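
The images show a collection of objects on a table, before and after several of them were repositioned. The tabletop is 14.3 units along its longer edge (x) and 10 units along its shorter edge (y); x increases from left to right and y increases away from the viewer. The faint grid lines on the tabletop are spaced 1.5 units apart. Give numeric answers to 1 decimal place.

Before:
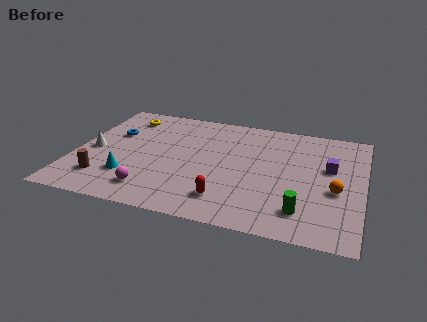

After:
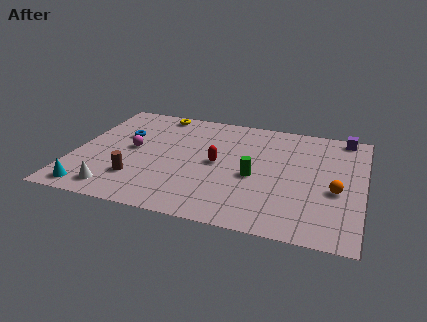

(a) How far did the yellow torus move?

1.8

The yellow torus was near (2.1, 8.2) before and (3.7, 9.0) after, so it travelled √(1.6² + 0.8²) ≈ 1.8 units.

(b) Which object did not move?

the orange sphere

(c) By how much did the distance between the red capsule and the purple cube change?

+1.1

Before: roughly 6.2 units apart; after: 7.3. That's 1.1 units further apart.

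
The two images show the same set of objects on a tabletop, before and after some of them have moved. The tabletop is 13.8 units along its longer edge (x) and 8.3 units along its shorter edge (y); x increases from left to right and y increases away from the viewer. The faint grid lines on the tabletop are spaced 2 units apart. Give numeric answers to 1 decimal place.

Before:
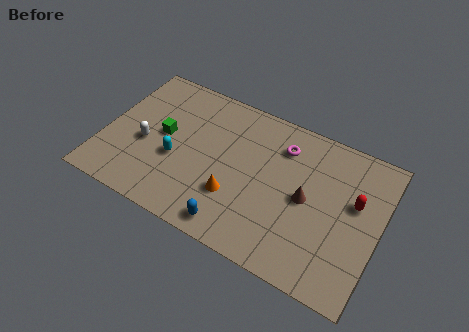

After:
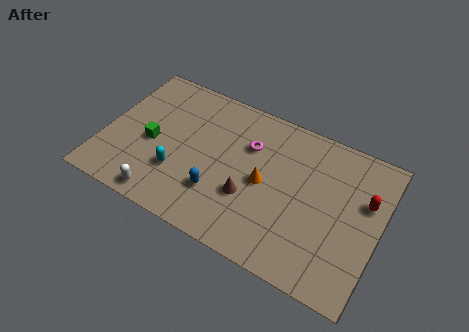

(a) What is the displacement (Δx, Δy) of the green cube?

(-0.5, -0.7)

The green cube started near (2.9, 4.4) and ended near (2.4, 3.7).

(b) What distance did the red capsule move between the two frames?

0.6

The red capsule moved from about (12.5, 5.0) to (13.0, 5.3), a distance of √(0.5² + 0.3²) ≈ 0.6.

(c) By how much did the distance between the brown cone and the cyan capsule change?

-2.9

Before: roughly 6.5 units apart; after: 3.6. That's 2.9 units closer together.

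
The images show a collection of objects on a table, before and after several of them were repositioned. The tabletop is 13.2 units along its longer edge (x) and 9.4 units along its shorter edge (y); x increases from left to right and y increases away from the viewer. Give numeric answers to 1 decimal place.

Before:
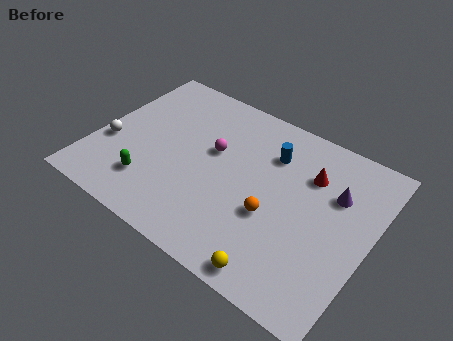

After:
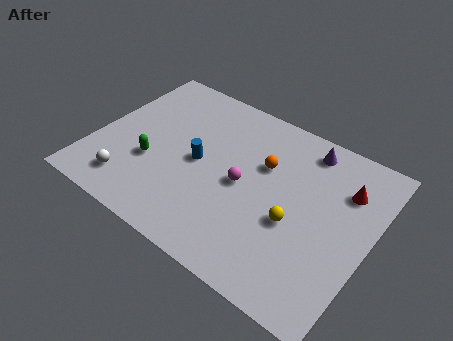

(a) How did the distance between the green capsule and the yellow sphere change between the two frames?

+0.3

They were about 6.6 units apart before and 6.9 after — 0.3 units further apart.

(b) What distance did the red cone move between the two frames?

1.7

From (10.0, 6.7) to (11.7, 6.8), the red cone covered √(1.7² + 0.1²) ≈ 1.7 units.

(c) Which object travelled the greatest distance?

the blue cylinder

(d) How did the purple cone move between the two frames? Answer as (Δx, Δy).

(-1.7, 1.8)

The purple cone started near (11.3, 6.3) and ended near (9.6, 8.1).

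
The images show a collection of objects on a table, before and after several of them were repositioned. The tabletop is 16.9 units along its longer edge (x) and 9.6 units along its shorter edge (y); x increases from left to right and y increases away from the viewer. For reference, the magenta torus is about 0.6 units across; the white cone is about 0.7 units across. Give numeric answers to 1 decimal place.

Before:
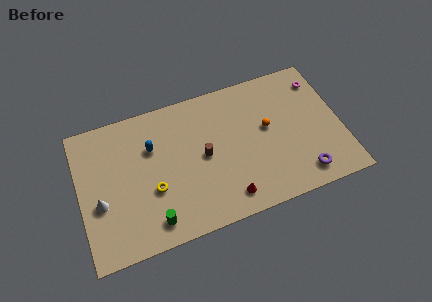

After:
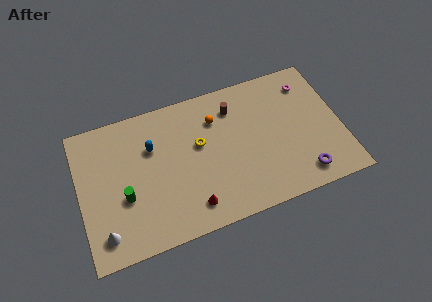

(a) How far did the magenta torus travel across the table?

0.8

The magenta torus moved from about (15.9, 7.7) to (15.1, 7.7), a distance of √(0.8² + 0.0²) ≈ 0.8.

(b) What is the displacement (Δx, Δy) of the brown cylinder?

(2.2, 2.7)

The brown cylinder was at about (8.0, 4.8) and moved to about (10.2, 7.5).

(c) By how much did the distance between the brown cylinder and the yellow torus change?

-0.6

They were about 3.6 units apart before and 3.0 after — 0.6 units closer together.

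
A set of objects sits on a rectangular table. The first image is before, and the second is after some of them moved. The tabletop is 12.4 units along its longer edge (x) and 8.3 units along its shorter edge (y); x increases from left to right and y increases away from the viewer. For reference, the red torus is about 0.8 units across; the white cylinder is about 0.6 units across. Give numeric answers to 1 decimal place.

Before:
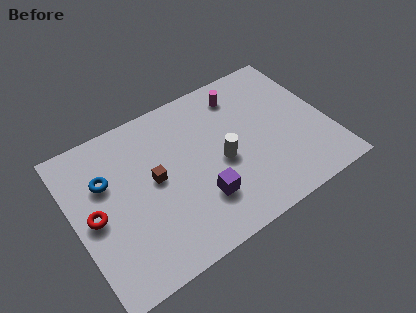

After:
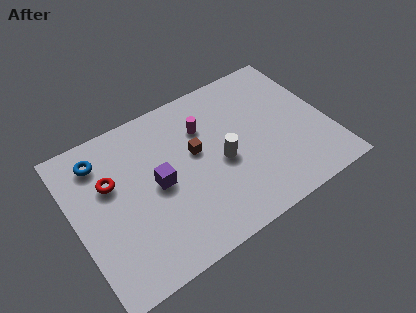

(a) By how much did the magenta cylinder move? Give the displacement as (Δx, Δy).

(-2.0, -0.9)

The magenta cylinder started near (8.6, 6.8) and ended near (6.6, 5.9).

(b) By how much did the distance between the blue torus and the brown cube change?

+2.3

They were about 2.5 units apart before and 4.8 after — 2.3 units further apart.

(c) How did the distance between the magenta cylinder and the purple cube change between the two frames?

-2.1

Before: roughly 5.3 units apart; after: 3.2. That's 2.1 units closer together.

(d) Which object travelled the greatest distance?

the purple cube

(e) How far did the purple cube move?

2.5

The purple cube was near (5.8, 2.3) before and (4.0, 4.1) after, so it travelled √(1.8² + 1.8²) ≈ 2.5 units.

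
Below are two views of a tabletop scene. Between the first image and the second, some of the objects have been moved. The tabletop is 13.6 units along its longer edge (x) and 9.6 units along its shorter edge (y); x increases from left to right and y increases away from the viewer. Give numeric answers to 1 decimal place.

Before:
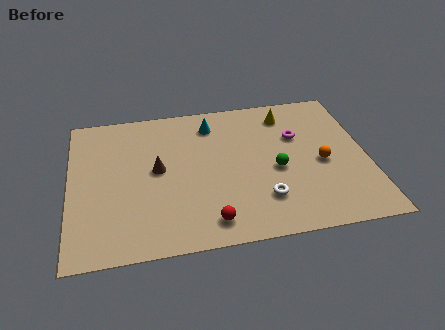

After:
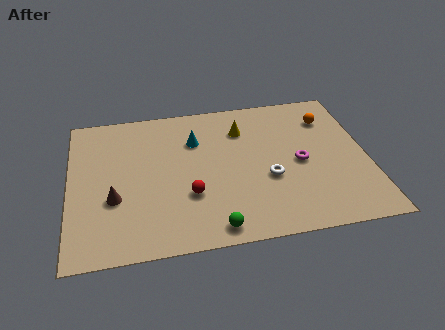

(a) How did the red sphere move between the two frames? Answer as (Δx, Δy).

(-0.8, 1.8)

The red sphere was at about (6.2, 1.4) and moved to about (5.4, 3.2).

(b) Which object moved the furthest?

the green sphere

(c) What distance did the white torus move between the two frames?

1.3

From (8.7, 2.4) to (9.0, 3.7), the white torus covered √(0.3² + 1.3²) ≈ 1.3 units.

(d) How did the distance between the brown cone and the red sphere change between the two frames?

-0.9

Before: roughly 4.3 units apart; after: 3.4. That's 0.9 units closer together.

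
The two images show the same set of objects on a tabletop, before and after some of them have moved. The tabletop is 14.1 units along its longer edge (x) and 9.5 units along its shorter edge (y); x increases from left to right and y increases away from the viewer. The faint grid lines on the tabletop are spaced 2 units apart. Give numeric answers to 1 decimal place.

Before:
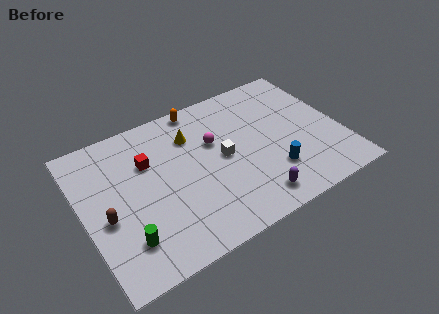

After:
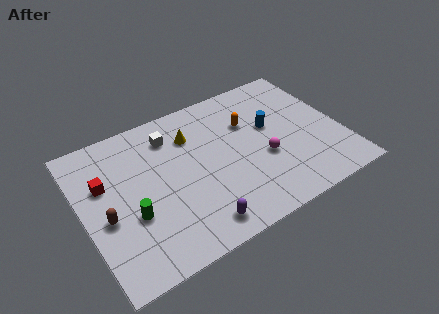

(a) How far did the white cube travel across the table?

3.7

From (7.6, 4.8) to (5.1, 7.5), the white cube covered √(2.5² + 2.7²) ≈ 3.7 units.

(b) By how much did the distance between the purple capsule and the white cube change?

+2.6

Before: roughly 3.6 units apart; after: 6.2. That's 2.6 units further apart.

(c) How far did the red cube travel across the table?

2.4

The red cube was near (3.7, 6.4) before and (1.3, 6.1) after, so it travelled √(2.4² + 0.3²) ≈ 2.4 units.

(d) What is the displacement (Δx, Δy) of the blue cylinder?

(0.4, 3.0)

The blue cylinder started near (10.0, 2.6) and ended near (10.4, 5.6).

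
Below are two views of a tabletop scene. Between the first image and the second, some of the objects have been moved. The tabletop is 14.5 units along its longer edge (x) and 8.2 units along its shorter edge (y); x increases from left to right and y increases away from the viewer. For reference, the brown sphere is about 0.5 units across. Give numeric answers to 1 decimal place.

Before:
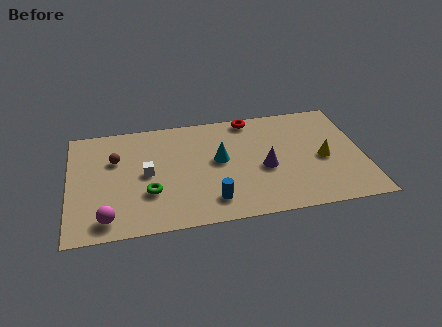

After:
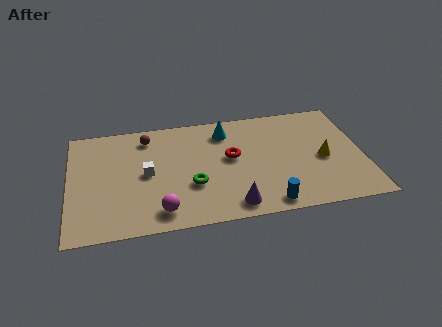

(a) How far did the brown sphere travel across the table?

2.1

The brown sphere moved from about (2.3, 5.4) to (3.9, 6.8), a distance of √(1.6² + 1.4²) ≈ 2.1.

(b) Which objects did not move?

the yellow cone and the white cube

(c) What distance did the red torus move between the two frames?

3.0

From (9.1, 7.4) to (8.0, 4.6), the red torus covered √(1.1² + 2.8²) ≈ 3.0 units.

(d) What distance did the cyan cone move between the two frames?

2.1

From (7.4, 4.5) to (7.8, 6.6), the cyan cone covered √(0.4² + 2.1²) ≈ 2.1 units.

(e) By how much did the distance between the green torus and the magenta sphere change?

-0.3

Before: roughly 2.6 units apart; after: 2.3. That's 0.3 units closer together.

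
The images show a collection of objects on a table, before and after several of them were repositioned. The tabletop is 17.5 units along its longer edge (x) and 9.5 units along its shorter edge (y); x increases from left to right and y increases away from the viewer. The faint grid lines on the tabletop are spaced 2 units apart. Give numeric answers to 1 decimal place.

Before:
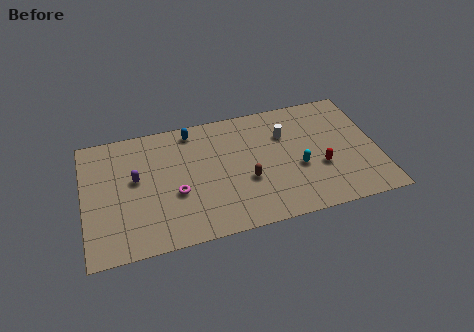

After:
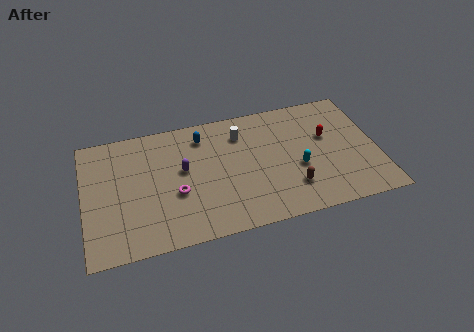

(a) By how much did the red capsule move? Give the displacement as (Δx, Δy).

(0.6, 2.3)

From the two frames, the red capsule sits at roughly (14.0, 3.5) before and (14.6, 5.8) after.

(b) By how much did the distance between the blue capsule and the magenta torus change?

-0.4

They were about 4.8 units apart before and 4.4 after — 0.4 units closer together.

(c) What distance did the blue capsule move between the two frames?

0.8

The blue capsule was near (6.6, 8.3) before and (7.2, 7.7) after, so it travelled √(0.6² + 0.6²) ≈ 0.8 units.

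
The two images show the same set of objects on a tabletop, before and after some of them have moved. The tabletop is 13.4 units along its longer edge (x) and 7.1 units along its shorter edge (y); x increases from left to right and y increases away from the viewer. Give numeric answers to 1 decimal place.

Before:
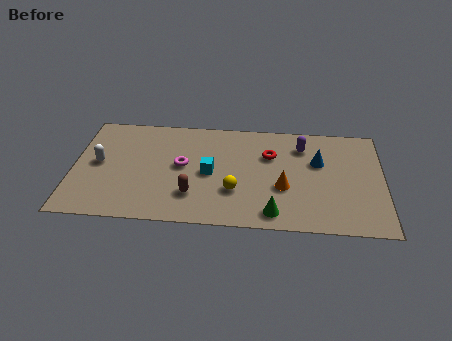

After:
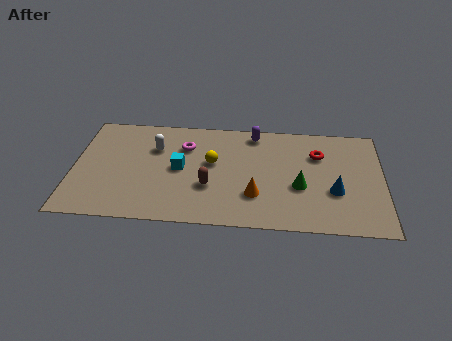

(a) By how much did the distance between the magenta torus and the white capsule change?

-2.3

Before: roughly 3.6 units apart; after: 1.3. That's 2.3 units closer together.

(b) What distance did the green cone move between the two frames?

2.1

The green cone was near (8.7, 1.0) before and (9.8, 2.8) after, so it travelled √(1.1² + 1.8²) ≈ 2.1 units.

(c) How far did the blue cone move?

2.0

The blue cone was near (10.6, 4.5) before and (11.3, 2.6) after, so it travelled √(0.7² + 1.9²) ≈ 2.0 units.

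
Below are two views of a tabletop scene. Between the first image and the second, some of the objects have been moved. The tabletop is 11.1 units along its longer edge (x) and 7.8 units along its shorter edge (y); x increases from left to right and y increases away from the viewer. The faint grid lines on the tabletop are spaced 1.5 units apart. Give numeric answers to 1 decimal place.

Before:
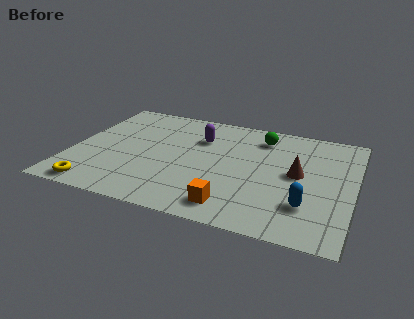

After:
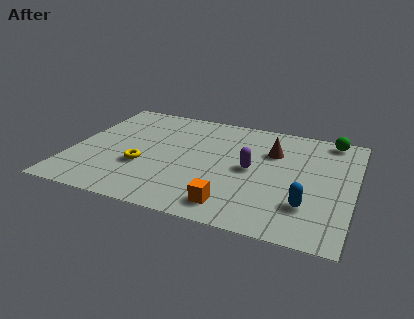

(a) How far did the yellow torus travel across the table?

2.6

From (1.3, 0.8) to (2.9, 2.8), the yellow torus covered √(1.6² + 2.0²) ≈ 2.6 units.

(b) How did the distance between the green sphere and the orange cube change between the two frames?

+1.6

The distance was about 5.1 in the first image and 6.7 in the second, so they moved 1.6 units further apart.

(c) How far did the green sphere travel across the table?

2.8

From (7.3, 6.3) to (10.0, 7.0), the green sphere covered √(2.7² + 0.7²) ≈ 2.8 units.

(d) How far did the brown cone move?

1.7

The brown cone was near (8.9, 4.1) before and (7.8, 5.4) after, so it travelled √(1.1² + 1.3²) ≈ 1.7 units.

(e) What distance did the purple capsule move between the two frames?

2.7

The purple capsule moved from about (4.9, 5.5) to (7.1, 3.9), a distance of √(2.2² + 1.6²) ≈ 2.7.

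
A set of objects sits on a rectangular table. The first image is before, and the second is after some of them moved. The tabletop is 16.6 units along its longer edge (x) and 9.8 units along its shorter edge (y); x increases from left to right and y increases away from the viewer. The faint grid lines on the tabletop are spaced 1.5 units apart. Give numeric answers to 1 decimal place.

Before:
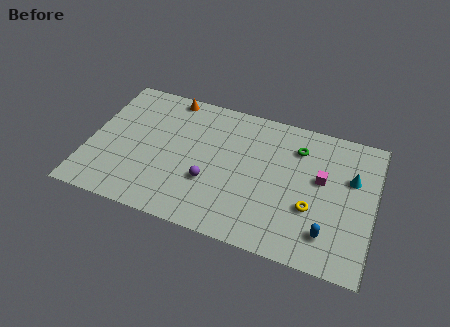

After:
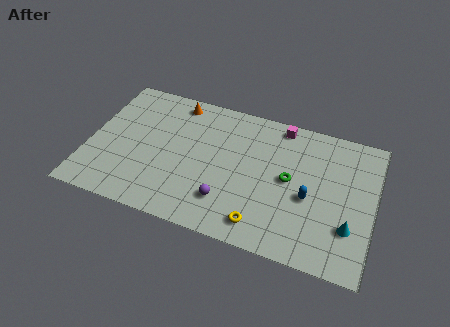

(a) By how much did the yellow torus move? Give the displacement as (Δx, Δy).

(-2.7, -2.0)

The yellow torus was at about (13.1, 3.5) and moved to about (10.4, 1.5).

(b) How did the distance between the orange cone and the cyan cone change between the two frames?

+0.8

The distance was about 11.2 in the first image and 12.0 in the second, so they moved 0.8 units further apart.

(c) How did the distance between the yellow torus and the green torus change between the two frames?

-0.3

The distance was about 4.1 in the first image and 3.8 in the second, so they moved 0.3 units closer together.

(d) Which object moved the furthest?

the magenta cube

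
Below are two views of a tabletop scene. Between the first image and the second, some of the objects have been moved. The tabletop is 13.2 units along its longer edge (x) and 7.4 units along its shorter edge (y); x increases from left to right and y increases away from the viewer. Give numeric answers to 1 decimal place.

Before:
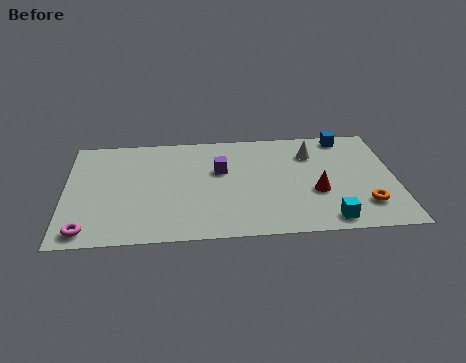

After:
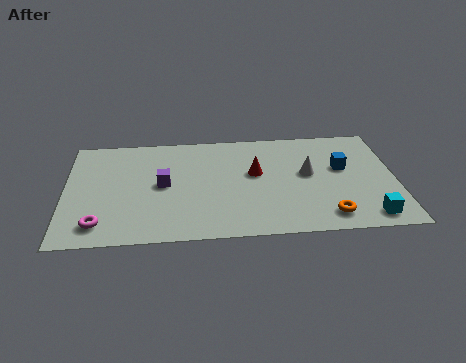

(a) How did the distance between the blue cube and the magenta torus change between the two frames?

-1.7

The distance was about 11.9 in the first image and 10.2 in the second, so they moved 1.7 units closer together.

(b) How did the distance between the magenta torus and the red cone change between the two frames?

-2.4

They were about 9.3 units apart before and 6.9 after — 2.4 units closer together.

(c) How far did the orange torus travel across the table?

1.6

From (11.9, 1.8) to (10.4, 1.2), the orange torus covered √(1.5² + 0.6²) ≈ 1.6 units.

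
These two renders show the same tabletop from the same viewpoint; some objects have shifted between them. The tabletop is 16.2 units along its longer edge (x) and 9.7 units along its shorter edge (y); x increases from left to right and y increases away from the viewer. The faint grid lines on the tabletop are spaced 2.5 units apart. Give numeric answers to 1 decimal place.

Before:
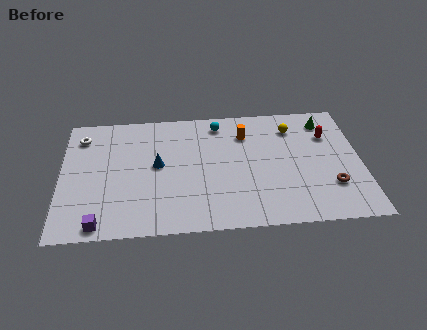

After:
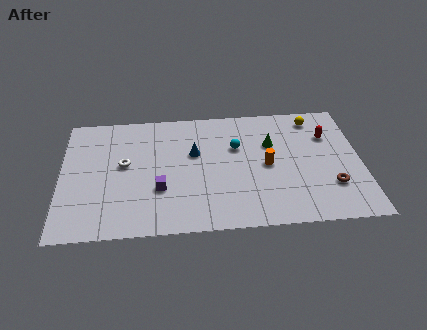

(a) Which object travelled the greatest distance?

the purple cube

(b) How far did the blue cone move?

2.2

The blue cone was near (5.2, 5.2) before and (7.2, 6.0) after, so it travelled √(2.0² + 0.8²) ≈ 2.2 units.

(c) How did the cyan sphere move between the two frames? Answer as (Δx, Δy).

(0.9, -2.0)

The cyan sphere started near (8.6, 8.3) and ended near (9.5, 6.3).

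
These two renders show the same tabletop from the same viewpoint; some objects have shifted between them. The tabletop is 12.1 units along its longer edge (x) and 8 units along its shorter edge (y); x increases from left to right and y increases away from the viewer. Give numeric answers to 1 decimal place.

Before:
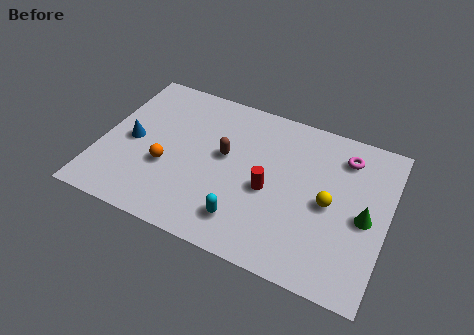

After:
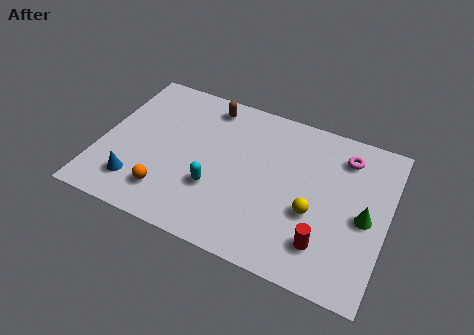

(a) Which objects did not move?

the magenta torus and the green cone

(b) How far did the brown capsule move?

2.6

From (5.2, 4.5) to (4.2, 6.9), the brown capsule covered √(1.0² + 2.4²) ≈ 2.6 units.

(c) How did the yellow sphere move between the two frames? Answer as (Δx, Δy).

(-0.6, -0.7)

From the two frames, the yellow sphere sits at roughly (9.7, 3.8) before and (9.1, 3.1) after.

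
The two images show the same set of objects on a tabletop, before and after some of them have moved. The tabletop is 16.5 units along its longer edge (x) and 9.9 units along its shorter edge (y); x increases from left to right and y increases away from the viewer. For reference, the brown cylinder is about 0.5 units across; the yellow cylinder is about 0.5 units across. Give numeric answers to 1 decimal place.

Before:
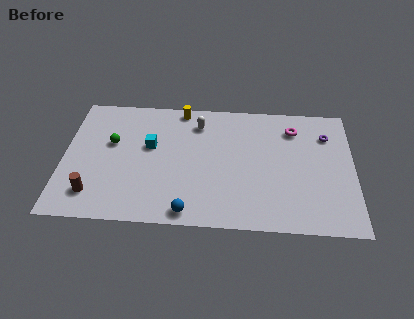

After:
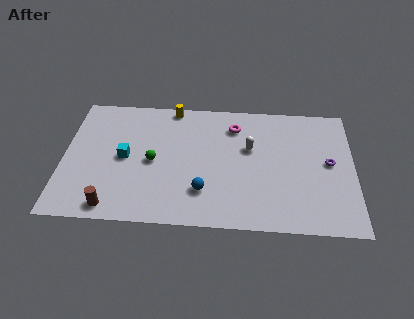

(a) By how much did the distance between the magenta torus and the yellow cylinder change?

-2.8

The distance was about 6.6 in the first image and 3.8 in the second, so they moved 2.8 units closer together.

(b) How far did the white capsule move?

3.5

The white capsule was near (7.6, 7.9) before and (10.6, 6.1) after, so it travelled √(3.0² + 1.8²) ≈ 3.5 units.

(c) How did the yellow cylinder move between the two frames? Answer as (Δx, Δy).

(-0.5, 0.1)

The yellow cylinder started near (6.6, 9.0) and ended near (6.1, 9.1).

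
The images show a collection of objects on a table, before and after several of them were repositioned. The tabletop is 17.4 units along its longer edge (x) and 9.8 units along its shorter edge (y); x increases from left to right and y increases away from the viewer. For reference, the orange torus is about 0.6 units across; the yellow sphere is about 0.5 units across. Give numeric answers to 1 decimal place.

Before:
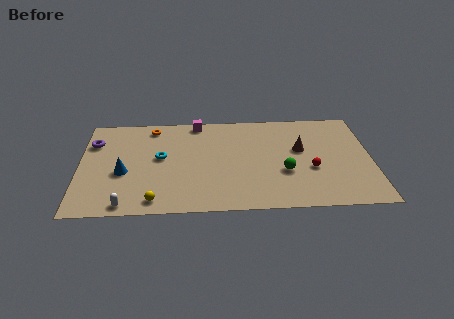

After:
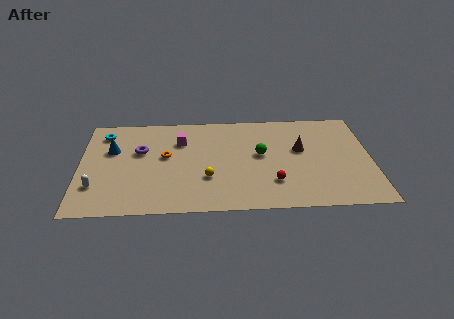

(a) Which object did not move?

the brown cone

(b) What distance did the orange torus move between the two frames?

3.1

The orange torus moved from about (4.3, 8.5) to (5.1, 5.5), a distance of √(0.8² + 3.0²) ≈ 3.1.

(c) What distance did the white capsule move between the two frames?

2.5

The white capsule was near (2.8, 0.9) before and (1.0, 2.7) after, so it travelled √(1.8² + 1.8²) ≈ 2.5 units.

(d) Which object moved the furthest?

the cyan torus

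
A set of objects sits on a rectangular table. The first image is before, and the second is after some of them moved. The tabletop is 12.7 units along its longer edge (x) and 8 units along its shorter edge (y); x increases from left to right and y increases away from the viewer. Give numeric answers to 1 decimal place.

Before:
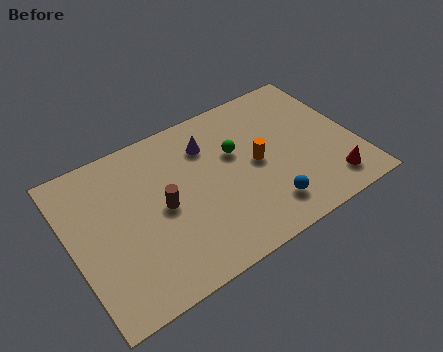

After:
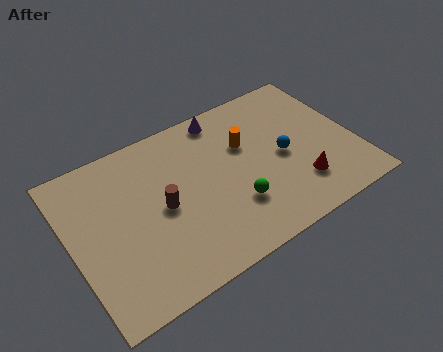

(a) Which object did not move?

the brown cylinder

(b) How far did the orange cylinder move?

1.2

The orange cylinder was near (8.3, 4.0) before and (8.0, 5.2) after, so it travelled √(0.3² + 1.2²) ≈ 1.2 units.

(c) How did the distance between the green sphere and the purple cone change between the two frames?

+3.2

They were about 1.5 units apart before and 4.7 after — 3.2 units further apart.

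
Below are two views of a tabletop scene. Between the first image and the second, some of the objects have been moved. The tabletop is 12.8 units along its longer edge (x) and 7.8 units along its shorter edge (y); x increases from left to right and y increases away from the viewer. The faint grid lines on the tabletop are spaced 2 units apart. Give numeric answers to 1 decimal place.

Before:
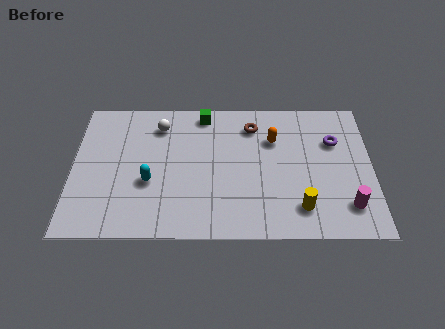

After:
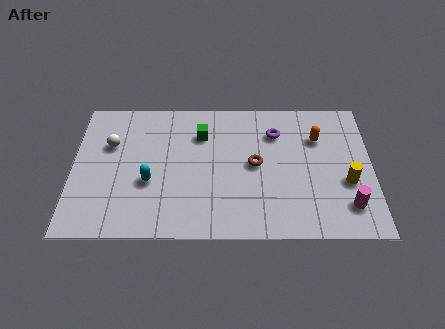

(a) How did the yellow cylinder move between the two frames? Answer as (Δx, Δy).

(2.0, 1.4)

The yellow cylinder started near (9.7, 1.6) and ended near (11.7, 3.0).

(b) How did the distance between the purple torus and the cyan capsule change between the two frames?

-2.1

The distance was about 8.2 in the first image and 6.1 in the second, so they moved 2.1 units closer together.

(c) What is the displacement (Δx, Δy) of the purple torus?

(-2.5, 0.5)

The purple torus was at about (11.2, 5.3) and moved to about (8.7, 5.8).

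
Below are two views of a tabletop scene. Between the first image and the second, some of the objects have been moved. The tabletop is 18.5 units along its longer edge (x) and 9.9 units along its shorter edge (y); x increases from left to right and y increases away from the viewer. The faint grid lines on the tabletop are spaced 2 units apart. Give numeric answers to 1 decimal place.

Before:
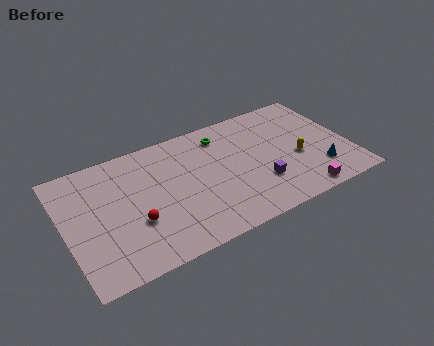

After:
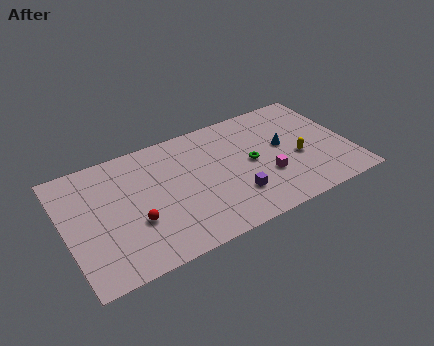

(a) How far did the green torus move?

3.4

The green torus was near (10.6, 8.1) before and (12.1, 5.0) after, so it travelled √(1.5² + 3.1²) ≈ 3.4 units.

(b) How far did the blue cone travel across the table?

3.6

The blue cone moved from about (16.3, 2.5) to (14.3, 5.5), a distance of √(2.0² + 3.0²) ≈ 3.6.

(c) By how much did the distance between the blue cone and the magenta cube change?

+0.4

Before: roughly 2.1 units apart; after: 2.5. That's 0.4 units further apart.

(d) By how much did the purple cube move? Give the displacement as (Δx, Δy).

(-1.7, -0.3)

The purple cube was at about (12.4, 3.0) and moved to about (10.7, 2.7).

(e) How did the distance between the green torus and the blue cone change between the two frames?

-5.7

They were about 8.0 units apart before and 2.3 after — 5.7 units closer together.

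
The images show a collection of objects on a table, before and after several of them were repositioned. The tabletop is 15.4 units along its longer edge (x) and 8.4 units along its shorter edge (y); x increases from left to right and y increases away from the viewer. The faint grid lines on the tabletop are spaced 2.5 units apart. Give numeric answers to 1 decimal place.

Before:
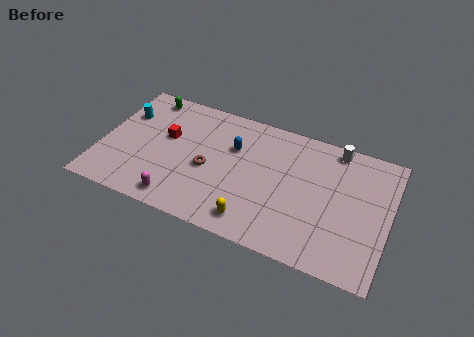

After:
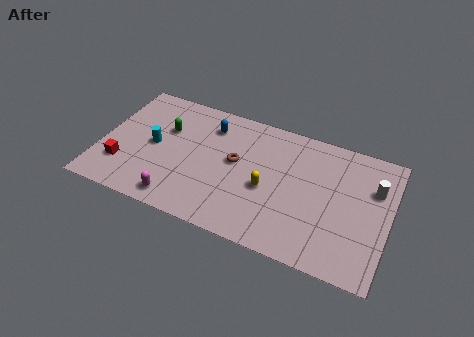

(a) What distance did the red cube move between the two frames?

3.4

The red cube was near (3.4, 5.0) before and (1.3, 2.3) after, so it travelled √(2.1² + 2.7²) ≈ 3.4 units.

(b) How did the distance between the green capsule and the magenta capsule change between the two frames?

-2.2

They were about 6.8 units apart before and 4.6 after — 2.2 units closer together.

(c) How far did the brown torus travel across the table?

1.7

The brown torus was near (5.8, 3.7) before and (7.2, 4.7) after, so it travelled √(1.4² + 1.0²) ≈ 1.7 units.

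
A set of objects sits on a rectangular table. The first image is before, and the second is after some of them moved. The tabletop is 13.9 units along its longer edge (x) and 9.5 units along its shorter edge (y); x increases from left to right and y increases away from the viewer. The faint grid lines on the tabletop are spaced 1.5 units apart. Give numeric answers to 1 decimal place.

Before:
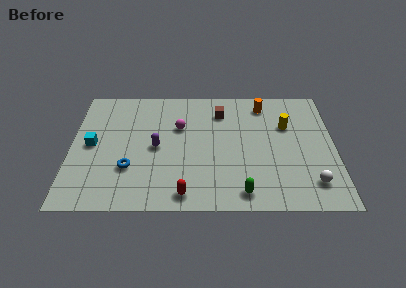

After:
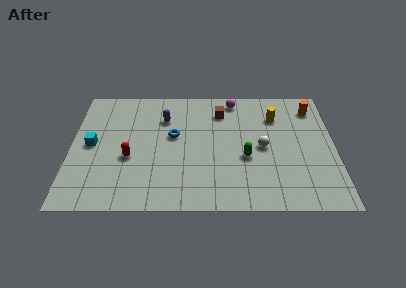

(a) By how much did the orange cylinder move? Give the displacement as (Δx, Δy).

(2.6, -0.3)

The orange cylinder was at about (10.2, 8.0) and moved to about (12.8, 7.7).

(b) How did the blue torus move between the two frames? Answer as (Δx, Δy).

(2.3, 2.5)

The blue torus was at about (3.1, 3.0) and moved to about (5.4, 5.5).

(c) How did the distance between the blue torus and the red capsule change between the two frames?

-0.6

They were about 3.5 units apart before and 2.9 after — 0.6 units closer together.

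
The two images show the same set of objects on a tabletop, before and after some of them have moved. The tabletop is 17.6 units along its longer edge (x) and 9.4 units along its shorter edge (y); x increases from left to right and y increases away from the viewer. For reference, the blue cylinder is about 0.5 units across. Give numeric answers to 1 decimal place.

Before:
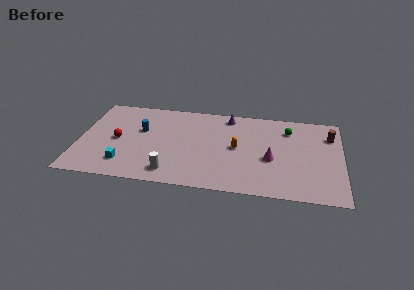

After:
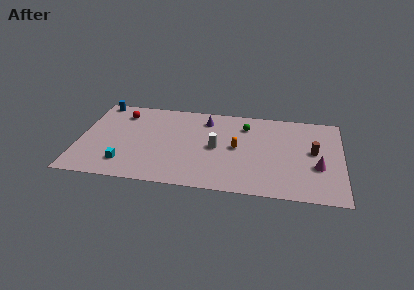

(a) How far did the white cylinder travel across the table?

4.2

The white cylinder moved from about (6.3, 1.5) to (9.2, 4.6), a distance of √(2.9² + 3.1²) ≈ 4.2.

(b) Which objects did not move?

the cyan cube and the orange capsule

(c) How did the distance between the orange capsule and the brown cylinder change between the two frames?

-1.5

The distance was about 6.6 in the first image and 5.1 in the second, so they moved 1.5 units closer together.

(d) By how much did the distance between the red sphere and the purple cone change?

-2.5

They were about 8.2 units apart before and 5.7 after — 2.5 units closer together.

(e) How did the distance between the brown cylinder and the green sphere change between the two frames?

+2.3

The distance was about 2.8 in the first image and 5.1 in the second, so they moved 2.3 units further apart.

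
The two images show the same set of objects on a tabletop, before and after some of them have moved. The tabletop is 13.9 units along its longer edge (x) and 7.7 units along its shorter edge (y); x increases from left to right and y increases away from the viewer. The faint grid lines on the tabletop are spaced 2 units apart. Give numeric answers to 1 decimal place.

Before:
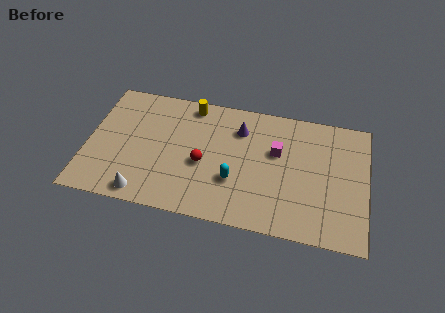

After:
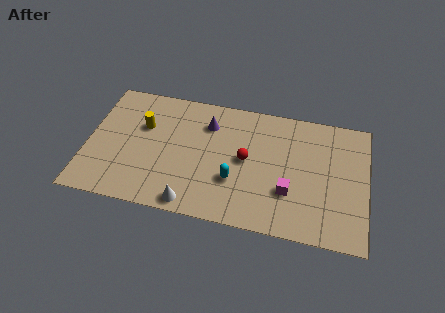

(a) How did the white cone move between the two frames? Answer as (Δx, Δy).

(2.4, -0.1)

From the two frames, the white cone sits at roughly (3.0, 0.9) before and (5.4, 0.8) after.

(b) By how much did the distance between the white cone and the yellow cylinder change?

-1.2

Before: roughly 6.2 units apart; after: 5.0. That's 1.2 units closer together.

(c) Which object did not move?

the cyan capsule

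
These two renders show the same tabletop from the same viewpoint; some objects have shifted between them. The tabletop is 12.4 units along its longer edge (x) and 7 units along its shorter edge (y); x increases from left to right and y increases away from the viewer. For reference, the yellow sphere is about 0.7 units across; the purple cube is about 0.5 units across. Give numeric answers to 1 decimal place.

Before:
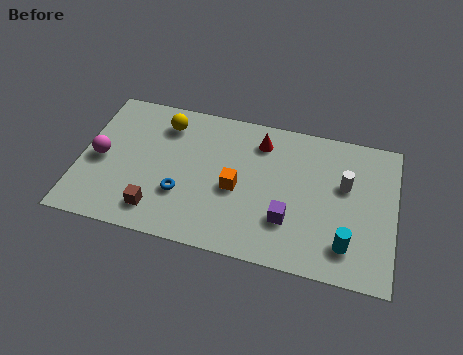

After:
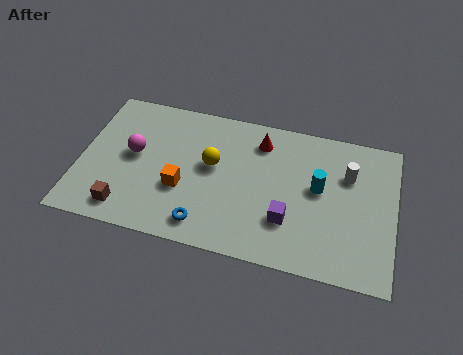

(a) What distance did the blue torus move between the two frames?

1.6

The blue torus moved from about (4.1, 2.3) to (5.1, 1.1), a distance of √(1.0² + 1.2²) ≈ 1.6.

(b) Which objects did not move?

the red cone and the purple cube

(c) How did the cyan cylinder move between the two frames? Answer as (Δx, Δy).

(-1.2, 2.4)

From the two frames, the cyan cylinder sits at roughly (10.6, 1.5) before and (9.4, 3.9) after.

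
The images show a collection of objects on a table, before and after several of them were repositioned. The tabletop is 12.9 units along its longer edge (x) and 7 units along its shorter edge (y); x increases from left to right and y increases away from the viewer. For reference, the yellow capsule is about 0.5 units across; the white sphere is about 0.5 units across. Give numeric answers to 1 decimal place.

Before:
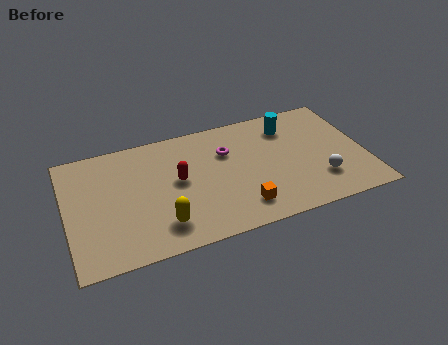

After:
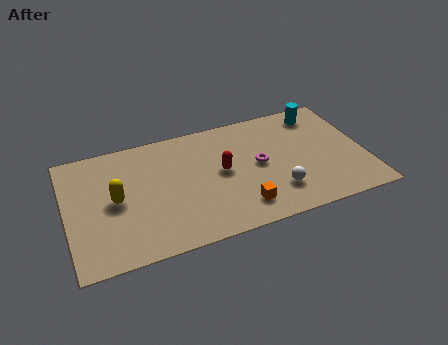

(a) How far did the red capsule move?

1.9

The red capsule was near (4.8, 3.8) before and (6.7, 3.7) after, so it travelled √(1.9² + 0.1²) ≈ 1.9 units.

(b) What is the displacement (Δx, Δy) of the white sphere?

(-1.9, -0.1)

The white sphere was at about (10.8, 1.9) and moved to about (8.9, 1.8).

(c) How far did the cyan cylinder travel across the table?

1.5

The cyan cylinder was near (9.8, 5.5) before and (11.2, 5.9) after, so it travelled √(1.4² + 0.4²) ≈ 1.5 units.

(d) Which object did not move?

the orange cube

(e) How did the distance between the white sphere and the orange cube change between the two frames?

-1.9

The distance was about 3.5 in the first image and 1.6 in the second, so they moved 1.9 units closer together.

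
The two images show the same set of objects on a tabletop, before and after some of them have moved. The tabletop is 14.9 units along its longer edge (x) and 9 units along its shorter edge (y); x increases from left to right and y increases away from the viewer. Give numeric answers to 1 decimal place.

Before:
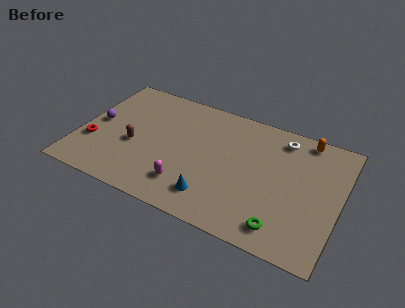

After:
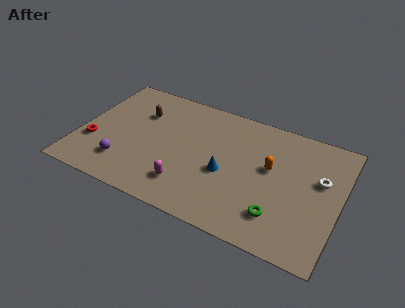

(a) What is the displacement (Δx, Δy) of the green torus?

(-0.3, 0.7)

The green torus was at about (12.0, 1.4) and moved to about (11.7, 2.1).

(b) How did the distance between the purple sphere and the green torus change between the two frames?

-2.7

Before: roughly 11.6 units apart; after: 8.9. That's 2.7 units closer together.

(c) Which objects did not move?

the red torus and the magenta capsule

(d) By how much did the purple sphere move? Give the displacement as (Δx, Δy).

(1.9, -2.5)

The purple sphere started near (0.9, 4.6) and ended near (2.8, 2.1).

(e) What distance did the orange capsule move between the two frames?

3.4

The orange capsule was near (12.6, 8.1) before and (10.9, 5.2) after, so it travelled √(1.7² + 2.9²) ≈ 3.4 units.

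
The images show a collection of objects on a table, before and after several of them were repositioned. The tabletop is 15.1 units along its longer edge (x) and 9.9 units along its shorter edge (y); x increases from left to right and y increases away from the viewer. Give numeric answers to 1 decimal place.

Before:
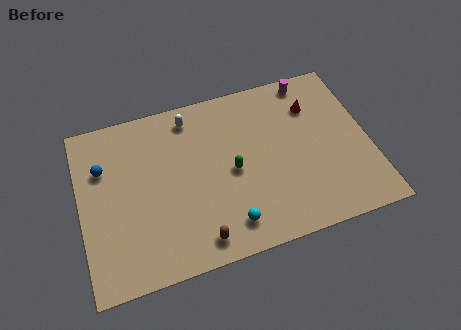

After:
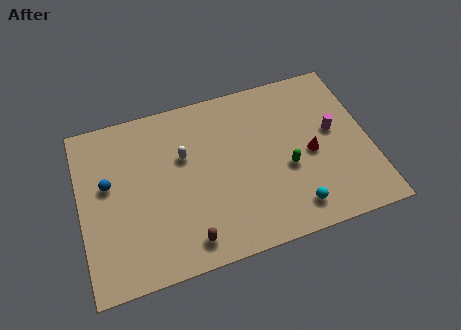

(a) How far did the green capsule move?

2.9

The green capsule was near (7.9, 4.7) before and (10.7, 4.0) after, so it travelled √(2.8² + 0.7²) ≈ 2.9 units.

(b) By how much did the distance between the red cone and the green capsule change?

-3.8

They were about 5.2 units apart before and 1.4 after — 3.8 units closer together.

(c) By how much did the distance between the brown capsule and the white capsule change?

-2.3

Before: roughly 7.2 units apart; after: 4.9. That's 2.3 units closer together.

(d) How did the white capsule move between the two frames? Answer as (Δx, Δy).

(-0.5, -2.2)

The white capsule was at about (6.0, 8.5) and moved to about (5.5, 6.3).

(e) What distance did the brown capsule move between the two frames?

0.5

The brown capsule was near (5.8, 1.3) before and (5.3, 1.4) after, so it travelled √(0.5² + 0.1²) ≈ 0.5 units.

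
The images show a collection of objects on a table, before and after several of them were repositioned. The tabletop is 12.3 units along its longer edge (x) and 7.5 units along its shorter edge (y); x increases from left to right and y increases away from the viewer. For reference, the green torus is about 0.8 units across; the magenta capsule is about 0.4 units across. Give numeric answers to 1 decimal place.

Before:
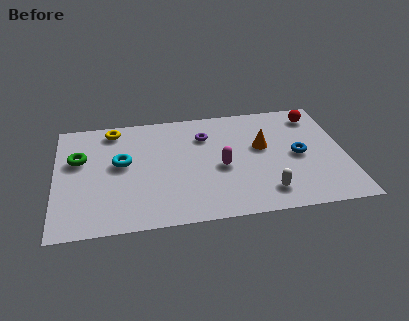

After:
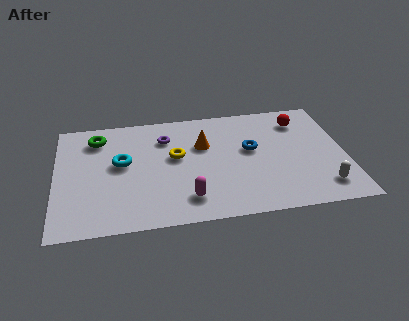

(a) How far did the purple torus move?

1.7

The purple torus was near (6.4, 5.5) before and (4.7, 5.6) after, so it travelled √(1.7² + 0.1²) ≈ 1.7 units.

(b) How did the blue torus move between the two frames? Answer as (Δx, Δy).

(-2.0, 0.7)

From the two frames, the blue torus sits at roughly (10.3, 3.6) before and (8.3, 4.3) after.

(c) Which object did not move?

the cyan torus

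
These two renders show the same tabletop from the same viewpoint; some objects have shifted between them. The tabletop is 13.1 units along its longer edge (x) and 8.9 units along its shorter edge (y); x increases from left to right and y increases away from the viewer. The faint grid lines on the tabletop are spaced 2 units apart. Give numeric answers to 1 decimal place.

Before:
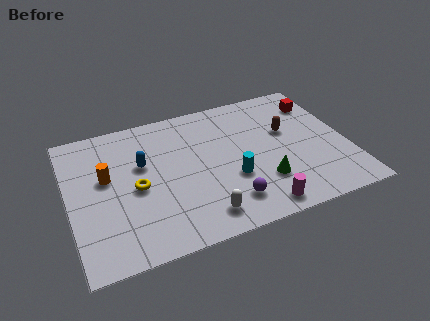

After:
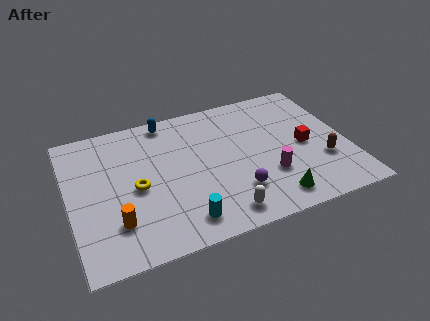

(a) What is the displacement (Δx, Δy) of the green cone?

(0.3, -1.2)

The green cone was at about (8.9, 2.5) and moved to about (9.2, 1.3).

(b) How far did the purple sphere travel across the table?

0.6

The purple sphere was near (7.2, 1.8) before and (7.6, 2.3) after, so it travelled √(0.4² + 0.5²) ≈ 0.6 units.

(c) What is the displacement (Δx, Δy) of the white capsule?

(0.9, -0.2)

The white capsule was at about (5.9, 1.4) and moved to about (6.8, 1.2).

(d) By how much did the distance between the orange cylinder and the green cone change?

-0.3

They were about 7.6 units apart before and 7.3 after — 0.3 units closer together.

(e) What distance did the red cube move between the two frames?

2.9

The red cube was near (12.1, 6.9) before and (11.1, 4.2) after, so it travelled √(1.0² + 2.7²) ≈ 2.9 units.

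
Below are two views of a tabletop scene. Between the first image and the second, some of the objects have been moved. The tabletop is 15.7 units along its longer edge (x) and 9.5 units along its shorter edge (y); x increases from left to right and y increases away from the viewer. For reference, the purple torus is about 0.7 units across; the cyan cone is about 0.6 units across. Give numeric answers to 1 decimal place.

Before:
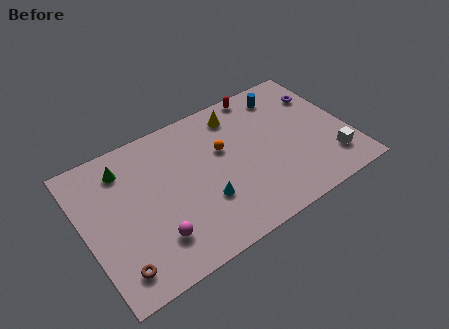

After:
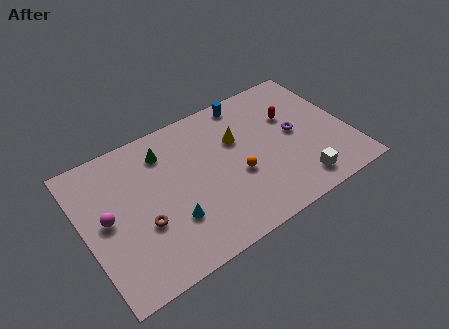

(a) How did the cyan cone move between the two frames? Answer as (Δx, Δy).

(-2.0, -0.2)

The cyan cone was at about (6.8, 3.1) and moved to about (4.8, 2.9).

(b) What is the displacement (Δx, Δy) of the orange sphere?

(0.5, -2.1)

From the two frames, the orange sphere sits at roughly (8.4, 5.9) before and (8.9, 3.8) after.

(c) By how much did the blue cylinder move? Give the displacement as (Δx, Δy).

(-2.2, 0.6)

From the two frames, the blue cylinder sits at roughly (12.5, 7.9) before and (10.3, 8.5) after.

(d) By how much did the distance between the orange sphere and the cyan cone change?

+1.0

The distance was about 3.2 in the first image and 4.2 in the second, so they moved 1.0 units further apart.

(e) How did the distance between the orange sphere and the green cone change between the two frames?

-0.6

Before: roughly 5.9 units apart; after: 5.3. That's 0.6 units closer together.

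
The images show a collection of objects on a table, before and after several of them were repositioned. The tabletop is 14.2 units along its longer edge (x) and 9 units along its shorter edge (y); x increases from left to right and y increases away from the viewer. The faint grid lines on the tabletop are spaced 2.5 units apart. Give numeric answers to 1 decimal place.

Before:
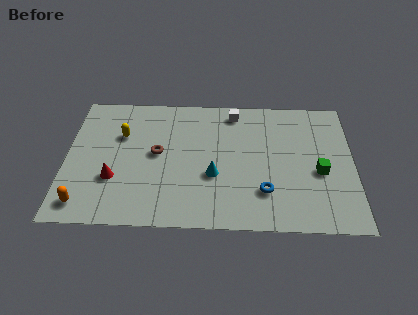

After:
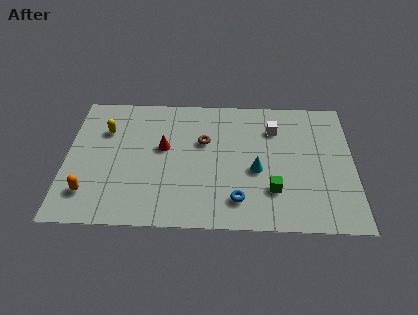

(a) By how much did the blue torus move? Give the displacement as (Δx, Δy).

(-1.3, -0.6)

The blue torus started near (9.8, 2.4) and ended near (8.5, 1.8).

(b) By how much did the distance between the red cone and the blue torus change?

-2.4

The distance was about 7.4 in the first image and 5.0 in the second, so they moved 2.4 units closer together.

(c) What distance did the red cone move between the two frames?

3.3

The red cone was near (2.4, 3.0) before and (4.8, 5.2) after, so it travelled √(2.4² + 2.2²) ≈ 3.3 units.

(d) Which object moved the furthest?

the red cone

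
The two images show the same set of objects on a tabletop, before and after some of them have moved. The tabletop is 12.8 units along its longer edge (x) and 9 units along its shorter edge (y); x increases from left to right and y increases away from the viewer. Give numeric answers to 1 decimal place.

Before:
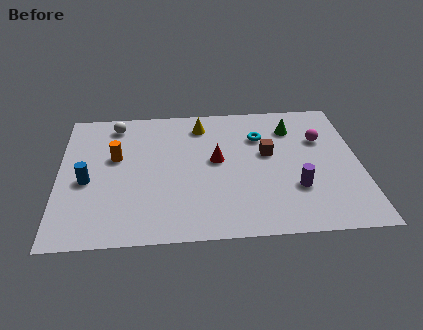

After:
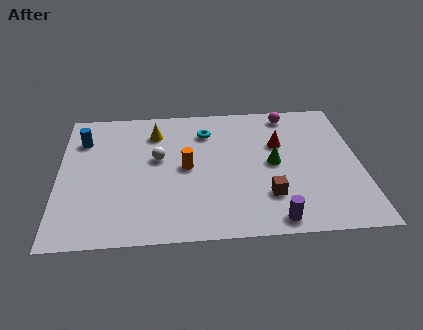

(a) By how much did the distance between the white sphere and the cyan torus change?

-3.6

They were about 6.3 units apart before and 2.7 after — 3.6 units closer together.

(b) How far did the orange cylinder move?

3.1

The orange cylinder was near (2.4, 5.4) before and (5.4, 4.5) after, so it travelled √(3.0² + 0.9²) ≈ 3.1 units.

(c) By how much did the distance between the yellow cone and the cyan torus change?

-0.5

Before: roughly 2.7 units apart; after: 2.2. That's 0.5 units closer together.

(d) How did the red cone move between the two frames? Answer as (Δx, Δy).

(2.7, 0.9)

The red cone was at about (6.7, 4.9) and moved to about (9.4, 5.8).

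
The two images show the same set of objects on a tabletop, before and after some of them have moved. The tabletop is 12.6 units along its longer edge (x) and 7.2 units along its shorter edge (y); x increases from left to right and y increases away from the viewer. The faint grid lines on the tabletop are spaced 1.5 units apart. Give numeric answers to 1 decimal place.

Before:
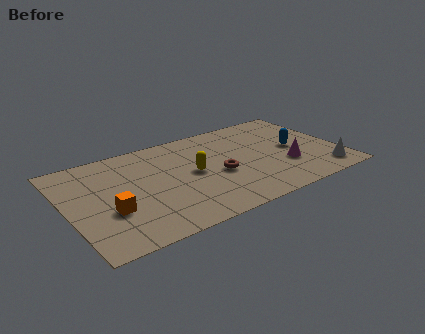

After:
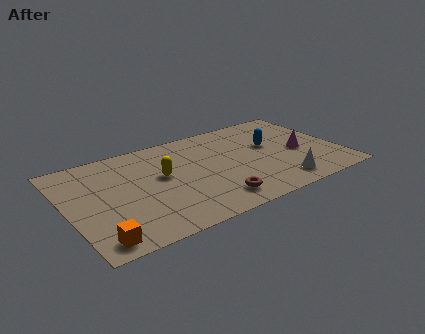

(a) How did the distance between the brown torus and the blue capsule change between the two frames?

+0.7

The distance was about 3.7 in the first image and 4.4 in the second, so they moved 0.7 units further apart.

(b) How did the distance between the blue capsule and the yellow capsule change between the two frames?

+0.4

Before: roughly 4.8 units apart; after: 5.2. That's 0.4 units further apart.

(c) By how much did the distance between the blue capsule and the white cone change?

+0.5

Before: roughly 2.6 units apart; after: 3.1. That's 0.5 units further apart.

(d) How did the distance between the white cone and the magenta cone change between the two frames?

+0.4

The distance was about 2.0 in the first image and 2.4 in the second, so they moved 0.4 units further apart.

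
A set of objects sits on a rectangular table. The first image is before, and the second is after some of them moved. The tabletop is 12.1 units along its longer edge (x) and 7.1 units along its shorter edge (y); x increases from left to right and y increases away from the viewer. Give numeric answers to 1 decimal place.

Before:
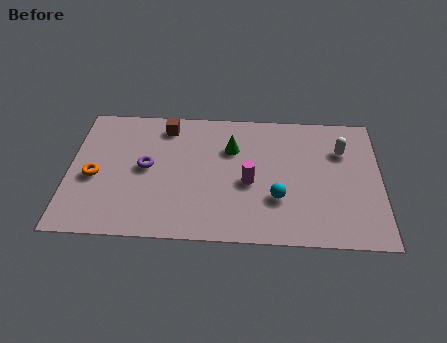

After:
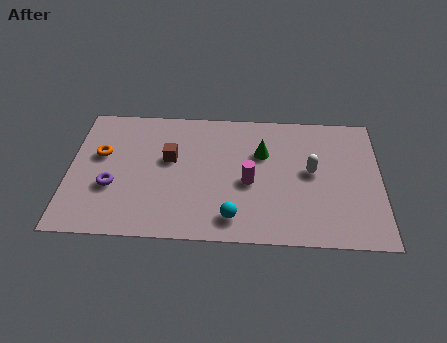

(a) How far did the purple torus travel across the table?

1.7

From (3.0, 3.7) to (1.7, 2.6), the purple torus covered √(1.3² + 1.1²) ≈ 1.7 units.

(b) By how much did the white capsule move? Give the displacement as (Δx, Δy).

(-1.2, -1.2)

The white capsule started near (10.6, 5.0) and ended near (9.4, 3.8).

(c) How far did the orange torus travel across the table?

1.2

From (1.0, 3.1) to (1.2, 4.3), the orange torus covered √(0.2² + 1.2²) ≈ 1.2 units.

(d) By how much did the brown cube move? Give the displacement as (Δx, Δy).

(0.2, -1.8)

The brown cube started near (3.7, 6.0) and ended near (3.9, 4.2).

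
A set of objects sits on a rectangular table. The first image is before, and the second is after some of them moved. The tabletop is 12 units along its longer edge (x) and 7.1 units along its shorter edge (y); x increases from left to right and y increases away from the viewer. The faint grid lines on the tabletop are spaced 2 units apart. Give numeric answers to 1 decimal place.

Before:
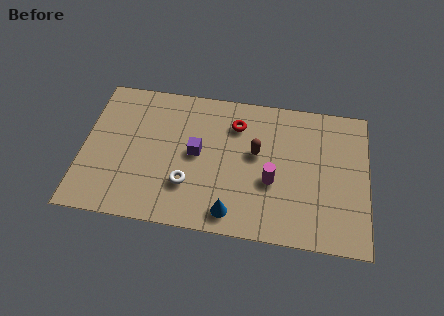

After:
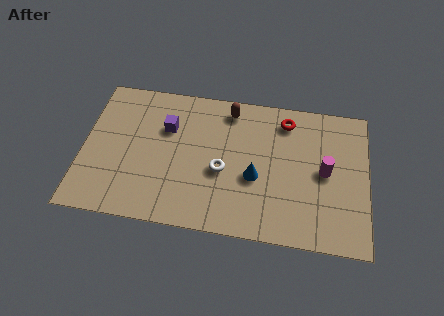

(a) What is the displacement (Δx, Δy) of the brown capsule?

(-1.2, 2.0)

From the two frames, the brown capsule sits at roughly (7.3, 4.1) before and (6.1, 6.1) after.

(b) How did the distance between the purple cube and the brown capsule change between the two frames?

+0.4

The distance was about 2.5 in the first image and 2.9 in the second, so they moved 0.4 units further apart.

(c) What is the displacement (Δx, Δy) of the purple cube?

(-1.3, 1.1)

From the two frames, the purple cube sits at roughly (4.8, 3.7) before and (3.5, 4.8) after.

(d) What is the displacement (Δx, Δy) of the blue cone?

(0.9, 1.9)

The blue cone was at about (6.4, 1.0) and moved to about (7.3, 2.9).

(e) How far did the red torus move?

2.2

The red torus was near (6.4, 5.4) before and (8.5, 5.9) after, so it travelled √(2.1² + 0.5²) ≈ 2.2 units.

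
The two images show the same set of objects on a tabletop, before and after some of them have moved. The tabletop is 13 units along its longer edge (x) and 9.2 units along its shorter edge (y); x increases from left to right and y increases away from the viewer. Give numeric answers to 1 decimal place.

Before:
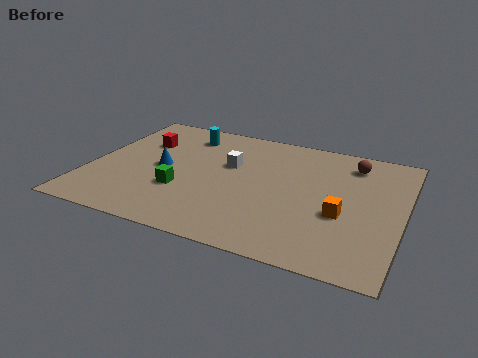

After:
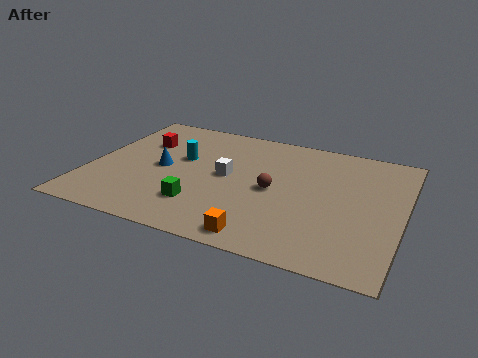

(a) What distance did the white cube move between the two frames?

0.9

The white cube was near (5.7, 5.7) before and (5.7, 4.8) after, so it travelled √(0.0² + 0.9²) ≈ 0.9 units.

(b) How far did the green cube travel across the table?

1.2

The green cube moved from about (4.0, 3.1) to (4.9, 2.3), a distance of √(0.9² + 0.8²) ≈ 1.2.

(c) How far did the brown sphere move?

4.3

The brown sphere moved from about (10.7, 7.5) to (7.7, 4.4), a distance of √(3.0² + 3.1²) ≈ 4.3.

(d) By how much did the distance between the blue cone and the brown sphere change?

-3.6

The distance was about 8.3 in the first image and 4.7 in the second, so they moved 3.6 units closer together.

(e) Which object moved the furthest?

the brown sphere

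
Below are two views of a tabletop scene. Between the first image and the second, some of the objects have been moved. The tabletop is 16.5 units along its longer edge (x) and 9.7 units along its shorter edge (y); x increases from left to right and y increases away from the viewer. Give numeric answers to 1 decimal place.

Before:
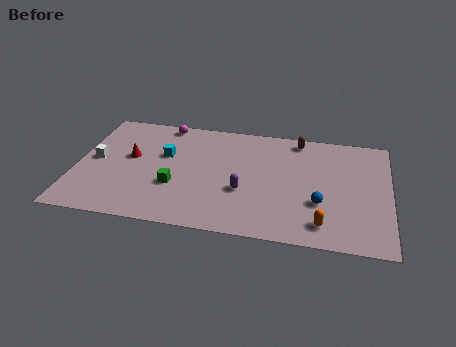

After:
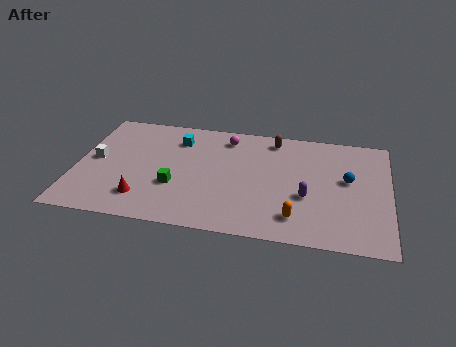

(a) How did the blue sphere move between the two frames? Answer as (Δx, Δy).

(1.4, 2.2)

The blue sphere started near (12.9, 3.3) and ended near (14.3, 5.5).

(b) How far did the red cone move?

3.5

The red cone moved from about (2.8, 5.5) to (3.7, 2.1), a distance of √(0.9² + 3.4²) ≈ 3.5.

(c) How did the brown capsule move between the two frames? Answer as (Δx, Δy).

(-1.3, -0.2)

From the two frames, the brown capsule sits at roughly (11.6, 8.6) before and (10.3, 8.4) after.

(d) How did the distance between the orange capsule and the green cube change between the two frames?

-1.4

They were about 8.0 units apart before and 6.6 after — 1.4 units closer together.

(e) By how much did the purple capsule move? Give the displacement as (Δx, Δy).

(3.3, 0.1)

From the two frames, the purple capsule sits at roughly (8.9, 3.6) before and (12.2, 3.7) after.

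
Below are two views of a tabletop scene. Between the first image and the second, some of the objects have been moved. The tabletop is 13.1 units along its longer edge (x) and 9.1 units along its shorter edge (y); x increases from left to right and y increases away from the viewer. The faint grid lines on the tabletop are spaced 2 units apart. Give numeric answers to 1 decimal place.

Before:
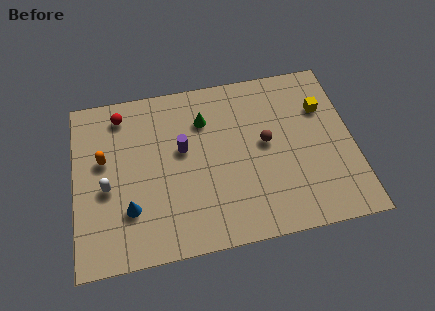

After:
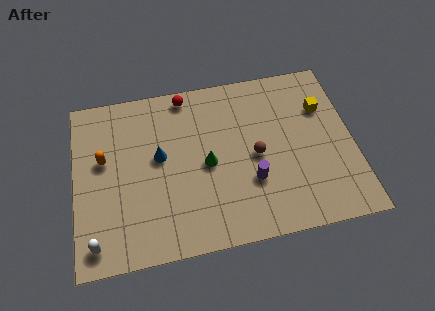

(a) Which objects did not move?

the yellow cube and the orange capsule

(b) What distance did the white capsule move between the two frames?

2.8

The white capsule moved from about (1.5, 3.9) to (0.9, 1.2), a distance of √(0.6² + 2.7²) ≈ 2.8.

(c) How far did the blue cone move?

2.9

From (2.5, 2.6) to (4.0, 5.1), the blue cone covered √(1.5² + 2.5²) ≈ 2.9 units.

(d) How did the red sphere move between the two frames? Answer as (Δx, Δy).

(3.1, 0.5)

From the two frames, the red sphere sits at roughly (2.3, 7.7) before and (5.4, 8.2) after.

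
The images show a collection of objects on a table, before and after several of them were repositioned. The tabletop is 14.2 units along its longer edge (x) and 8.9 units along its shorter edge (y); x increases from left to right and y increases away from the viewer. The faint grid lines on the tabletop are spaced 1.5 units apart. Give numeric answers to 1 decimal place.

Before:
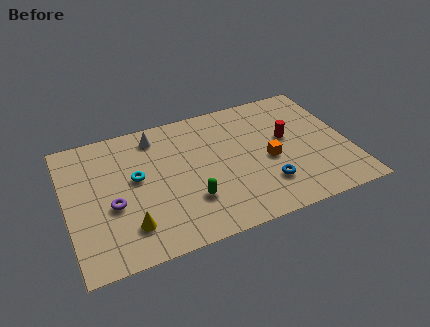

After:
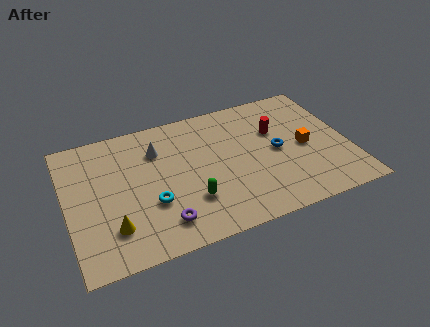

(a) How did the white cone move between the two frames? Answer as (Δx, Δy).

(0.0, -1.0)

The white cone started near (4.7, 7.5) and ended near (4.7, 6.5).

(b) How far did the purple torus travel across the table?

3.0

From (2.2, 3.6) to (4.5, 1.7), the purple torus covered √(2.3² + 1.9²) ≈ 3.0 units.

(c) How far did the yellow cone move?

0.8

The yellow cone was near (2.9, 2.0) before and (2.1, 2.2) after, so it travelled √(0.8² + 0.2²) ≈ 0.8 units.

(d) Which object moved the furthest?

the purple torus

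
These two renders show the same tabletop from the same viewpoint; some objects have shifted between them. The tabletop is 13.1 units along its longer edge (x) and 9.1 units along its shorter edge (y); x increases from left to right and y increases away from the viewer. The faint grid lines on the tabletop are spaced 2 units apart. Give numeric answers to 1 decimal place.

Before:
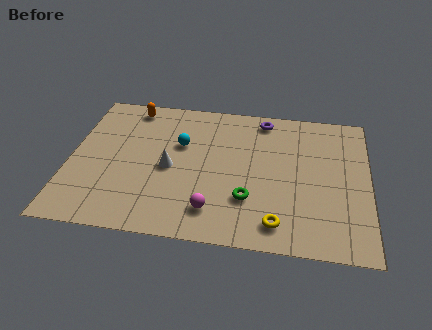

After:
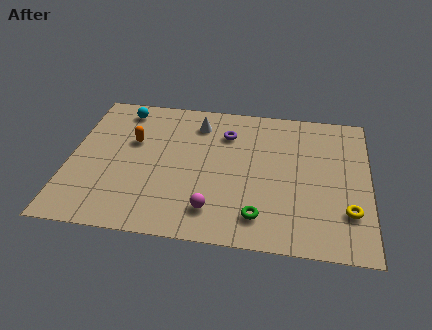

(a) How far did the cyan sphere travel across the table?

3.4

The cyan sphere moved from about (4.8, 5.8) to (2.1, 7.8), a distance of √(2.7² + 2.0²) ≈ 3.4.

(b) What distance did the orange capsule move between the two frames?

2.3

The orange capsule moved from about (2.5, 8.0) to (2.7, 5.7), a distance of √(0.2² + 2.3²) ≈ 2.3.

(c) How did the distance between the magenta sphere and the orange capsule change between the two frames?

-1.9

Before: roughly 7.3 units apart; after: 5.4. That's 1.9 units closer together.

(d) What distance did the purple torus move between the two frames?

2.0

The purple torus was near (8.4, 8.0) before and (6.8, 6.8) after, so it travelled √(1.6² + 1.2²) ≈ 2.0 units.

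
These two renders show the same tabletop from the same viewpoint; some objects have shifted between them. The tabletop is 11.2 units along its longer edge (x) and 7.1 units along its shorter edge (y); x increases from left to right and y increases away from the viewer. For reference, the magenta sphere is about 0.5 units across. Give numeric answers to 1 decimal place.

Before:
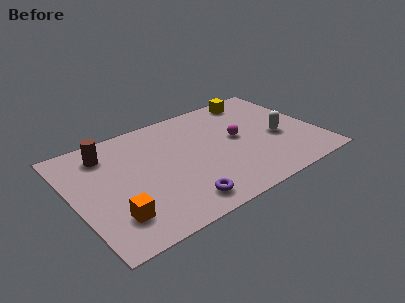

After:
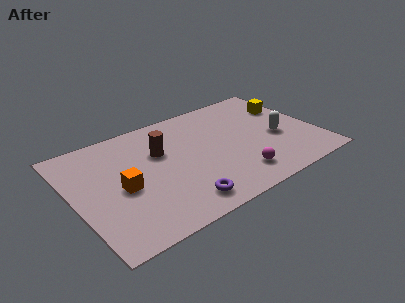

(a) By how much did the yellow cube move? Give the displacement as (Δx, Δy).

(1.4, -1.3)

The yellow cube started near (8.9, 6.2) and ended near (10.3, 4.9).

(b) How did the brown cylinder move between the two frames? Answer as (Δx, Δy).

(2.3, -1.1)

The brown cylinder was at about (1.8, 5.7) and moved to about (4.1, 4.6).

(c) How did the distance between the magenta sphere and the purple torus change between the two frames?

-1.5

They were about 4.2 units apart before and 2.7 after — 1.5 units closer together.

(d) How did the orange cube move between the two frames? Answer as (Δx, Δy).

(0.6, 1.5)

The orange cube was at about (1.5, 1.7) and moved to about (2.1, 3.2).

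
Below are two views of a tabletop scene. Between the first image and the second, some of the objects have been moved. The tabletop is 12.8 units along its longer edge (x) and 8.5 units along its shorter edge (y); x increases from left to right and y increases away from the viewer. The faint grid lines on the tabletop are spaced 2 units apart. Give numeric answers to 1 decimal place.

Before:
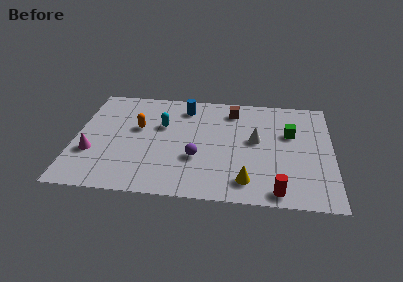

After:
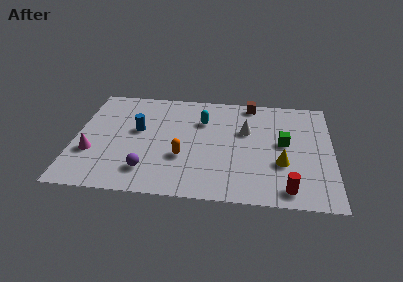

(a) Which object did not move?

the magenta cone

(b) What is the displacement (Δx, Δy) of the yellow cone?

(1.7, 1.5)

The yellow cone was at about (8.6, 1.5) and moved to about (10.3, 3.0).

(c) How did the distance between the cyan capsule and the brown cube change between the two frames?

-0.9

The distance was about 3.8 in the first image and 2.9 in the second, so they moved 0.9 units closer together.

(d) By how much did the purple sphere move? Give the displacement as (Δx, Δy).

(-2.4, -1.2)

The purple sphere was at about (6.1, 3.0) and moved to about (3.7, 1.8).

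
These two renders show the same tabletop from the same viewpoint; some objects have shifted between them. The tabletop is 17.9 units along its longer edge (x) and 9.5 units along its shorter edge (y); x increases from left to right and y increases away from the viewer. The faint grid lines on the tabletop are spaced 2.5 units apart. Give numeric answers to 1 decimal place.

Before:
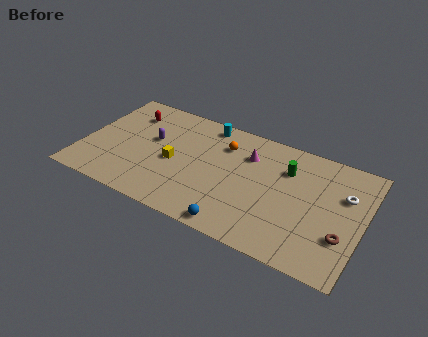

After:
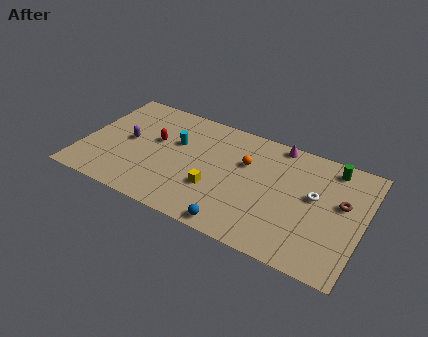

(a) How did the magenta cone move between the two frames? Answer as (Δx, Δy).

(1.7, 1.8)

The magenta cone started near (10.4, 6.9) and ended near (12.1, 8.7).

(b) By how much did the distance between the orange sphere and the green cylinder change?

+1.6

The distance was about 4.1 in the first image and 5.7 in the second, so they moved 1.6 units further apart.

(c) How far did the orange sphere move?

1.7

The orange sphere moved from about (8.8, 7.1) to (10.3, 6.2), a distance of √(1.5² + 0.9²) ≈ 1.7.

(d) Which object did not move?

the blue sphere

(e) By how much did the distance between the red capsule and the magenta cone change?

+0.3

The distance was about 7.9 in the first image and 8.2 in the second, so they moved 0.3 units further apart.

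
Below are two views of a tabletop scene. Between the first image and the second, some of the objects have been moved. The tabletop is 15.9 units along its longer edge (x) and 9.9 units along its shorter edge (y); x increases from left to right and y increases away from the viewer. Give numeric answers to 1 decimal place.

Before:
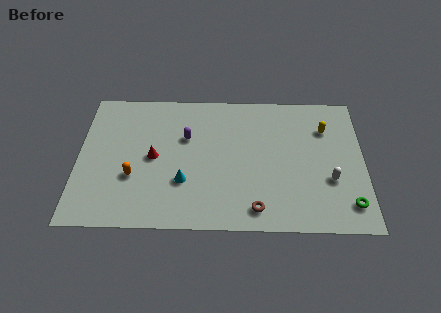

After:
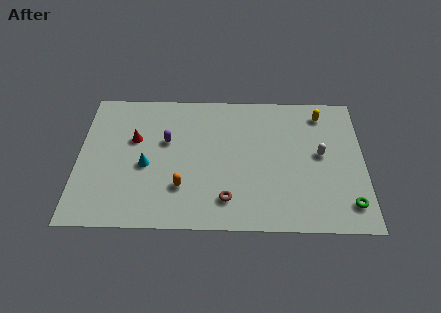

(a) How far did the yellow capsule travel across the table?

1.1

From (13.8, 7.2) to (13.6, 8.3), the yellow capsule covered √(0.2² + 1.1²) ≈ 1.1 units.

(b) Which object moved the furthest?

the orange capsule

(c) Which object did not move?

the green torus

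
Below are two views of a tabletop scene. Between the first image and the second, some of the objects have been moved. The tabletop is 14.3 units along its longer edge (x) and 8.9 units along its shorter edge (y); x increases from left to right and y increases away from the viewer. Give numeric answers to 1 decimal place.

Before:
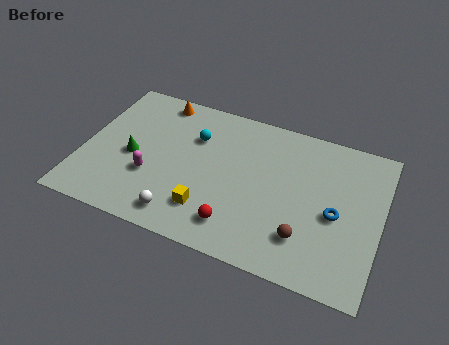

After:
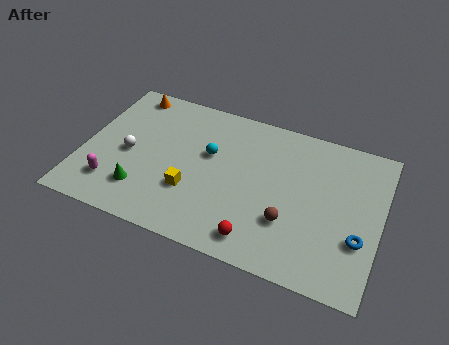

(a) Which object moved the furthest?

the white sphere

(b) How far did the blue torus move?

1.6

The blue torus was near (12.2, 4.0) before and (13.4, 3.0) after, so it travelled √(1.2² + 1.0²) ≈ 1.6 units.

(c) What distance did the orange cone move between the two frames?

1.5

The orange cone was near (3.2, 7.9) before and (1.7, 7.9) after, so it travelled √(1.5² + 0.0²) ≈ 1.5 units.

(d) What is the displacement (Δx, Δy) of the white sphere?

(-2.9, 2.8)

The white sphere started near (5.1, 1.3) and ended near (2.2, 4.1).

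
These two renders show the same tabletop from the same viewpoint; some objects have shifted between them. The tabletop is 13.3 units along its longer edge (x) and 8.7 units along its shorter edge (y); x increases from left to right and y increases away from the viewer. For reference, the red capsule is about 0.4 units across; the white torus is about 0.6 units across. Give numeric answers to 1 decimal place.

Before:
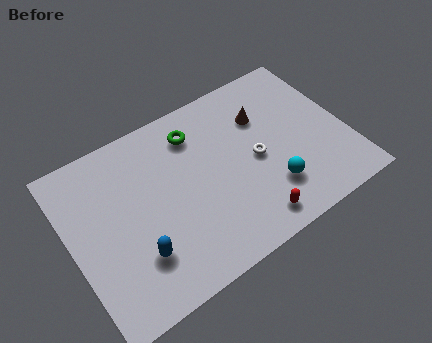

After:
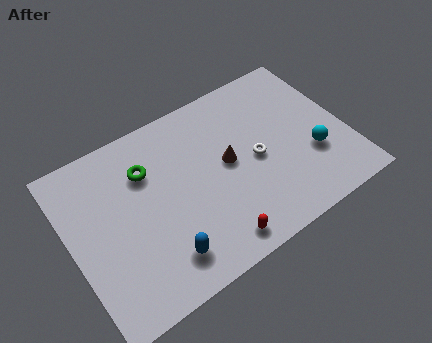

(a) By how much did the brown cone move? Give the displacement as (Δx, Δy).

(-2.0, -1.5)

From the two frames, the brown cone sits at roughly (9.6, 6.1) before and (7.6, 4.6) after.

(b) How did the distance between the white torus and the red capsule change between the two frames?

+1.0

They were about 3.0 units apart before and 4.0 after — 1.0 units further apart.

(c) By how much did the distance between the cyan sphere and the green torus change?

+2.8

Before: roughly 5.4 units apart; after: 8.2. That's 2.8 units further apart.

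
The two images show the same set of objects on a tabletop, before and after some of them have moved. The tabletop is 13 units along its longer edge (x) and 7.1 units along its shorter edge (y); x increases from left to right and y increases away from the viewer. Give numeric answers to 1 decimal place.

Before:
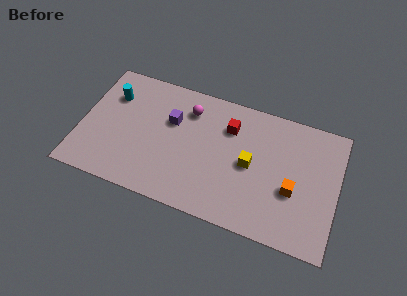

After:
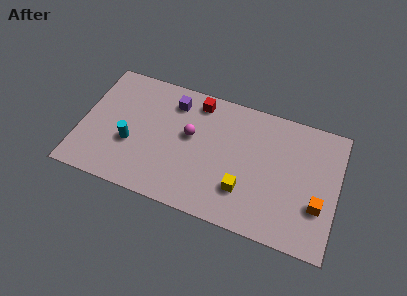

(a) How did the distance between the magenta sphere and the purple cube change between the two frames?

+0.7

They were about 1.2 units apart before and 1.9 after — 0.7 units further apart.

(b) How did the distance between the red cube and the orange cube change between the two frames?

+3.2

Before: roughly 4.2 units apart; after: 7.4. That's 3.2 units further apart.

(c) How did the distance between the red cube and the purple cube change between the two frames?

-1.7

Before: roughly 3.0 units apart; after: 1.3. That's 1.7 units closer together.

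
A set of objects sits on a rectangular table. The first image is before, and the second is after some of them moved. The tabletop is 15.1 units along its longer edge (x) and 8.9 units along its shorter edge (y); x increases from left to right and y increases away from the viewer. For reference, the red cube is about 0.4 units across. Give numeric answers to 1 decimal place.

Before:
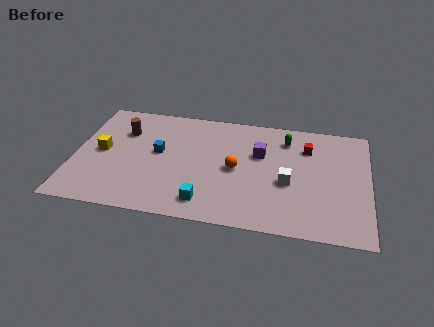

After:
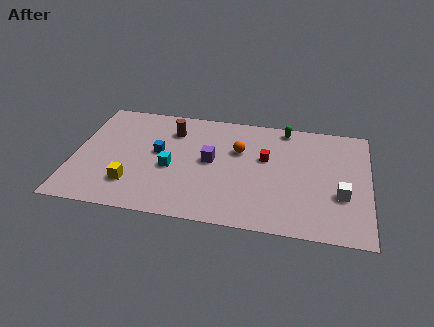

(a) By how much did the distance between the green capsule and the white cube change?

+2.3

They were about 3.4 units apart before and 5.7 after — 2.3 units further apart.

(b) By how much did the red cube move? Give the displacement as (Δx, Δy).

(-2.1, -1.2)

The red cube was at about (11.9, 6.6) and moved to about (9.8, 5.4).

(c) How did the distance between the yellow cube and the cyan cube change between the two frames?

-3.8

The distance was about 6.3 in the first image and 2.5 in the second, so they moved 3.8 units closer together.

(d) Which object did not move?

the blue cube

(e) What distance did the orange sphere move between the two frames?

1.5

From (8.3, 4.3) to (8.4, 5.8), the orange sphere covered √(0.1² + 1.5²) ≈ 1.5 units.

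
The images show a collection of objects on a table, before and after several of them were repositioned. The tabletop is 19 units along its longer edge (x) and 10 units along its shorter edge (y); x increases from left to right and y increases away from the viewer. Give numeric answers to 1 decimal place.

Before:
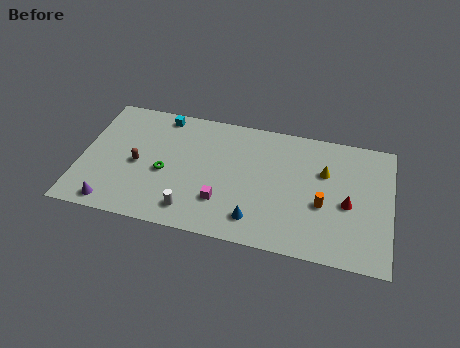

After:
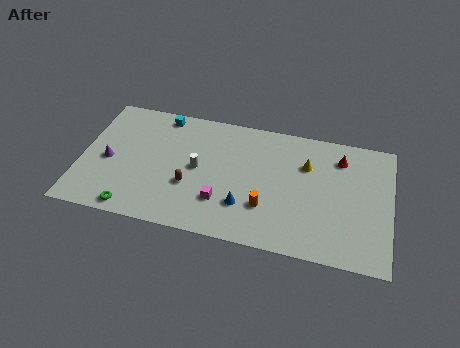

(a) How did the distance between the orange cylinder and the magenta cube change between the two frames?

-3.5

They were about 6.2 units apart before and 2.7 after — 3.5 units closer together.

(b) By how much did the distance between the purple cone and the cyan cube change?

-2.9

Before: roughly 8.2 units apart; after: 5.3. That's 2.9 units closer together.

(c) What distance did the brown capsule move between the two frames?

3.4

From (3.5, 4.6) to (6.8, 3.6), the brown capsule covered √(3.3² + 1.0²) ≈ 3.4 units.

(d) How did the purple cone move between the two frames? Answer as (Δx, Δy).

(-0.5, 3.4)

From the two frames, the purple cone sits at roughly (2.2, 1.1) before and (1.7, 4.5) after.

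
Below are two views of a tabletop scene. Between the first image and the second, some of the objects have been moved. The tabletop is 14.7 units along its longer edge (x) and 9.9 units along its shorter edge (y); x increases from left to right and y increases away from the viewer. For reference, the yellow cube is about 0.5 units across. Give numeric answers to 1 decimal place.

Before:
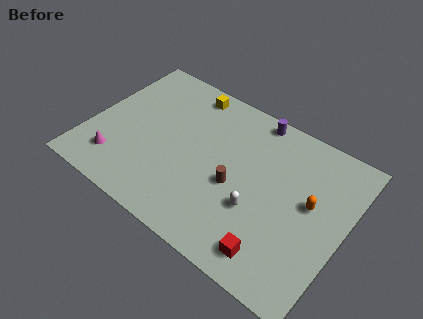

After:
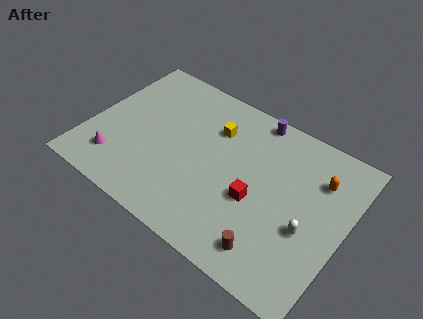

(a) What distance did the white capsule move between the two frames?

2.8

The white capsule was near (10.0, 3.5) before and (12.8, 3.9) after, so it travelled √(2.8² + 0.4²) ≈ 2.8 units.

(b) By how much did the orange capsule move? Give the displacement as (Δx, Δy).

(0.2, 1.7)

The orange capsule was at about (12.7, 5.5) and moved to about (12.9, 7.2).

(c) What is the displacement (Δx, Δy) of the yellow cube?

(1.9, -1.6)

From the two frames, the yellow cube sits at roughly (4.9, 8.7) before and (6.8, 7.1) after.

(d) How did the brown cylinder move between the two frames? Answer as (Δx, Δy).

(2.6, -2.6)

From the two frames, the brown cylinder sits at roughly (8.6, 4.2) before and (11.2, 1.6) after.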